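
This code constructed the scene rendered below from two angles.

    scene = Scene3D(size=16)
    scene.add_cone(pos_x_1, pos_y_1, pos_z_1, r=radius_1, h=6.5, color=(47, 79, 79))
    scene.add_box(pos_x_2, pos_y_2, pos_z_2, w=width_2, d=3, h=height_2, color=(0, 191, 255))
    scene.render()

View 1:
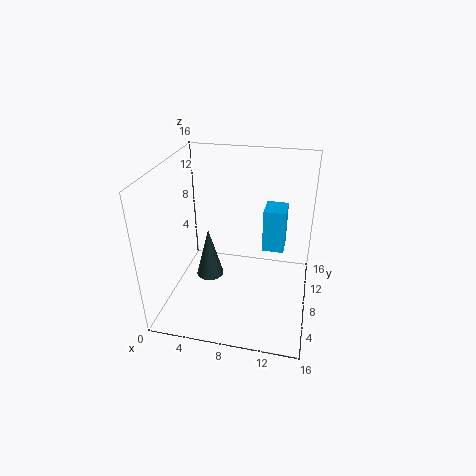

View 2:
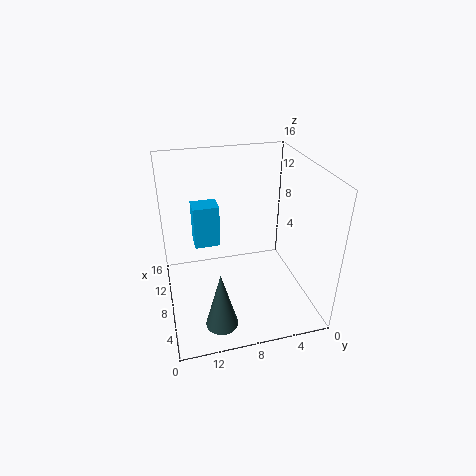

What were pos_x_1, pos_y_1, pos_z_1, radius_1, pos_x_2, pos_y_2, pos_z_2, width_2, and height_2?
pos_x_1 = 3.5, pos_y_1 = 11, pos_z_1 = 0.25, radius_1 = 1.75, pos_x_2 = 10.5, pos_y_2 = 9.5, pos_z_2 = 5.75, width_2 = 2.5, height_2 = 5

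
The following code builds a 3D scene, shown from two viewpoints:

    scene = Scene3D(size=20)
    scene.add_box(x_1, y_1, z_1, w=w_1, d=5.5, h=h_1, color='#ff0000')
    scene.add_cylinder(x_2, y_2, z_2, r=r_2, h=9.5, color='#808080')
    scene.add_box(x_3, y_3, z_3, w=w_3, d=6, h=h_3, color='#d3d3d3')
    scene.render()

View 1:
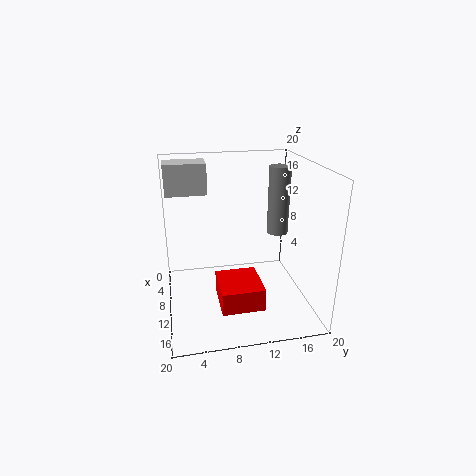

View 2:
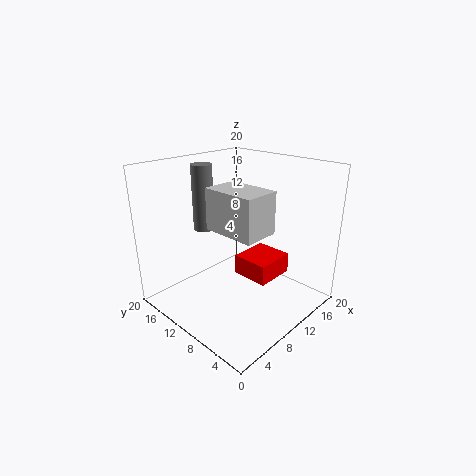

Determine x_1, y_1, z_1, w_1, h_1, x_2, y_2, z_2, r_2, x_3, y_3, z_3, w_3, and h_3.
x_1 = 11.5; y_1 = 6.5; z_1 = 3; w_1 = 6; h_1 = 3; x_2 = 9; y_2 = 16; z_2 = 10; r_2 = 1.5; x_3 = 1.5; y_3 = 0.5; z_3 = 15; w_3 = 4; h_3 = 4.5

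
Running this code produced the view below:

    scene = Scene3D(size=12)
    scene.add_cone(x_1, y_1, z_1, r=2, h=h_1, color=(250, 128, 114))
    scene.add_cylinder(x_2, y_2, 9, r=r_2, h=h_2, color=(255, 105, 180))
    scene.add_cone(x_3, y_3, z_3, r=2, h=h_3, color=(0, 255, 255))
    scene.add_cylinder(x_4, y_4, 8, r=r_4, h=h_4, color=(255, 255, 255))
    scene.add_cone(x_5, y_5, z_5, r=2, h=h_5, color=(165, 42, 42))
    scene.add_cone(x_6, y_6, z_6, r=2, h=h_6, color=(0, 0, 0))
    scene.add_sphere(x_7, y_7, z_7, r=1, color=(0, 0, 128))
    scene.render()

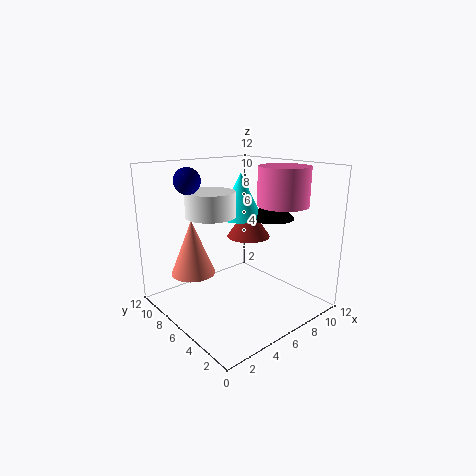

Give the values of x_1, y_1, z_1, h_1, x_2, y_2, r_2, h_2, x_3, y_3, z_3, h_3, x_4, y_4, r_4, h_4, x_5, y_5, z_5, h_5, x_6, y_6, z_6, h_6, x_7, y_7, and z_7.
x_1 = 4, y_1 = 10, z_1 = 2, h_1 = 5, x_2 = 8, y_2 = 3, r_2 = 2, h_2 = 3, x_3 = 8, y_3 = 8, z_3 = 7, h_3 = 4, x_4 = 4, y_4 = 7, r_4 = 2, h_4 = 2, x_5 = 9, y_5 = 8, z_5 = 5, h_5 = 3, x_6 = 10, y_6 = 6, z_6 = 7, h_6 = 2, x_7 = 2, y_7 = 7, z_7 = 11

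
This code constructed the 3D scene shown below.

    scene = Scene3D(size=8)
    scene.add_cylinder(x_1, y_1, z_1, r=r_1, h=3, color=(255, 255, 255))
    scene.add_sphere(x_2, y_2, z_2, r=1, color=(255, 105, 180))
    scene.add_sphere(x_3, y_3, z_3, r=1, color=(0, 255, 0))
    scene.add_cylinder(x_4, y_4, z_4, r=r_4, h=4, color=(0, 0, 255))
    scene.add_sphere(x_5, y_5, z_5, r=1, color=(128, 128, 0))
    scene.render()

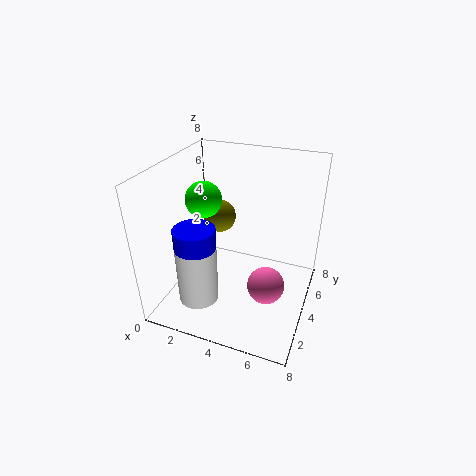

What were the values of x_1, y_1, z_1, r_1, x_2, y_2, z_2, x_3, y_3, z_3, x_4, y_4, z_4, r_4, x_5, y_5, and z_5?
x_1 = 3
y_1 = 1
z_1 = 2
r_1 = 1
x_2 = 6
y_2 = 3
z_2 = 2
x_3 = 2
y_3 = 4
z_3 = 6
x_4 = 3
y_4 = 1
z_4 = 2
r_4 = 1
x_5 = 2
y_5 = 6
z_5 = 4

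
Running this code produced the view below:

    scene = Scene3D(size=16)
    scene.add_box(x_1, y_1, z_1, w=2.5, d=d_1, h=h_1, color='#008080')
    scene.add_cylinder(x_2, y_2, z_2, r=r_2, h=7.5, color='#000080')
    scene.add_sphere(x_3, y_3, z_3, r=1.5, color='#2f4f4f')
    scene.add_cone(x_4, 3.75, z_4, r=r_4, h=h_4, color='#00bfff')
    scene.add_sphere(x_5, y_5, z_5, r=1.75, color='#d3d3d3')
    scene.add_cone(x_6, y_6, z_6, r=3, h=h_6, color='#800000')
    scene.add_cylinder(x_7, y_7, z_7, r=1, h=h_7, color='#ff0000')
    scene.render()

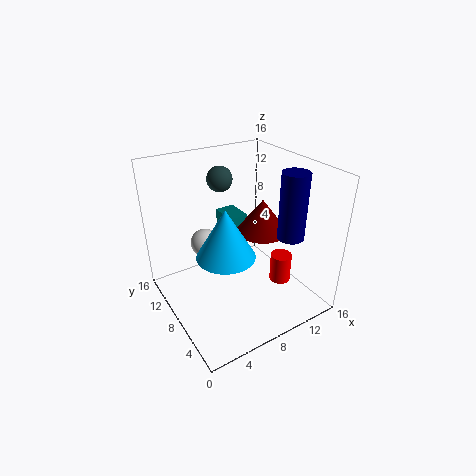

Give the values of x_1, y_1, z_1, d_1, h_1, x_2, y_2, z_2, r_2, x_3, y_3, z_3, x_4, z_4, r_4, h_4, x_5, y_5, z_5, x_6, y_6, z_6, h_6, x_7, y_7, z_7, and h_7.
x_1 = 9.25; y_1 = 11.75; z_1 = 6; d_1 = 3.5; h_1 = 2.25; x_2 = 13; y_2 = 5; z_2 = 8; r_2 = 1.5; x_3 = 8.5; y_3 = 12.75; z_3 = 13.25; x_4 = 4; z_4 = 9.5; r_4 = 2.75; h_4 = 4.75; x_5 = 6.5; y_5 = 13.5; z_5 = 5; x_6 = 12; y_6 = 9; z_6 = 7.25; h_6 = 4; x_7 = 8.75; y_7 = 1.5; z_7 = 6.5; h_7 = 2.75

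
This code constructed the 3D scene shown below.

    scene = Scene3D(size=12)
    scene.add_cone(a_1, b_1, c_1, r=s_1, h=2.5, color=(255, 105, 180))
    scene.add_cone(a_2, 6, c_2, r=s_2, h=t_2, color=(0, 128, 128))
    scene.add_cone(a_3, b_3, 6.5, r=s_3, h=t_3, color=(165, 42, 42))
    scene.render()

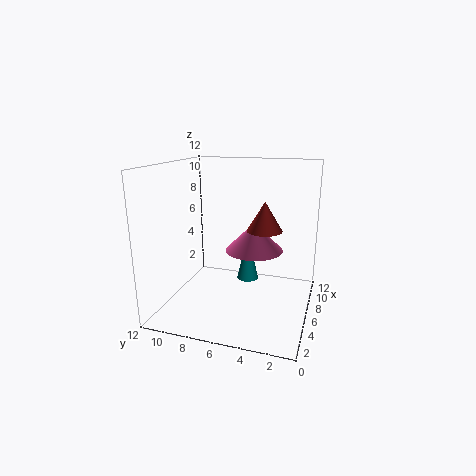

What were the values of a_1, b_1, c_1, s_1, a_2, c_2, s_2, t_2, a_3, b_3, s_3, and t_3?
a_1 = 7.5
b_1 = 5
c_1 = 4.5
s_1 = 2.5
a_2 = 9
c_2 = 1
s_2 = 1
t_2 = 4.5
a_3 = 7
b_3 = 4
s_3 = 1.5
t_3 = 2.5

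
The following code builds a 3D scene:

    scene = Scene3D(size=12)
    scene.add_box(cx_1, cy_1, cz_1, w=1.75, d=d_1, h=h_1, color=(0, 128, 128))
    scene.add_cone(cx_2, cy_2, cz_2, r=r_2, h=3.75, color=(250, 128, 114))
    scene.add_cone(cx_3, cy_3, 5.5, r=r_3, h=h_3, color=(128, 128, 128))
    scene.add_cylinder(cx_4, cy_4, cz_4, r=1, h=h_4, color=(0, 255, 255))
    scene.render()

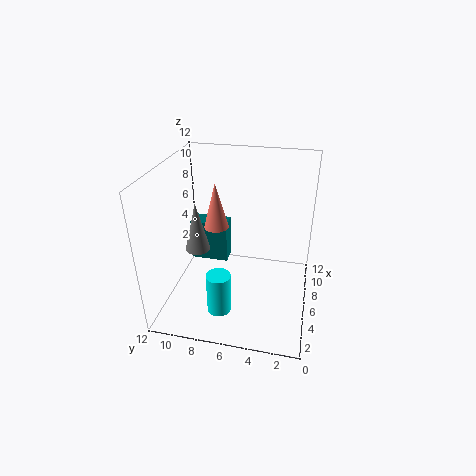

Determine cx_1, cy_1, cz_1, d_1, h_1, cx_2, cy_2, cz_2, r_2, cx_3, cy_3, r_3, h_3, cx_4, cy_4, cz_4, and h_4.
cx_1 = 8.75, cy_1 = 7.75, cz_1 = 1.5, d_1 = 3.5, h_1 = 4, cx_2 = 5.75, cy_2 = 7.75, cz_2 = 7, r_2 = 1, cx_3 = 4.5, cy_3 = 9, r_3 = 1, h_3 = 4, cx_4 = 3.25, cy_4 = 7, cz_4 = 0.5, h_4 = 3.5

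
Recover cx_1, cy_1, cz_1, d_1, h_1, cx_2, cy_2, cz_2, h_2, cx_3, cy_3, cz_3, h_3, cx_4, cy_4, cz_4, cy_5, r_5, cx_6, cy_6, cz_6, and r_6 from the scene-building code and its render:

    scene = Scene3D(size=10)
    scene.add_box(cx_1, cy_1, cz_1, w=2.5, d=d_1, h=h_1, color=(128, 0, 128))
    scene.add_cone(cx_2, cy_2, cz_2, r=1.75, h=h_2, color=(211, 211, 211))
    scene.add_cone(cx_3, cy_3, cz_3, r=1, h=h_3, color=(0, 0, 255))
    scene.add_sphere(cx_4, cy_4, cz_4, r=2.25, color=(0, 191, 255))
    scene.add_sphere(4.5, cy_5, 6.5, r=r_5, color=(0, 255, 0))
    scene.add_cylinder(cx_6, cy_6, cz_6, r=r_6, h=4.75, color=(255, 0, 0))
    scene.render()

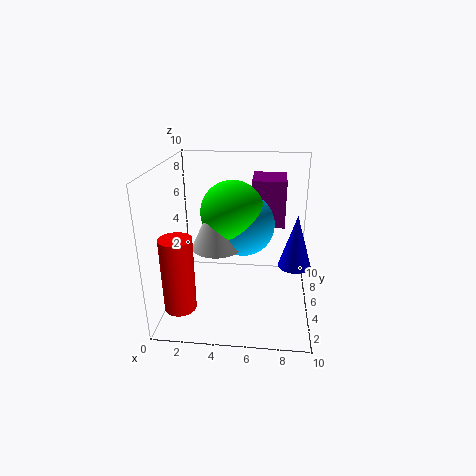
cx_1 = 5.75, cy_1 = 7, cz_1 = 5, d_1 = 3, h_1 = 3.5, cx_2 = 3.5, cy_2 = 5, cz_2 = 4.25, h_2 = 3.75, cx_3 = 8.75, cy_3 = 2.5, cz_3 = 4.5, h_3 = 3.25, cx_4 = 5.25, cy_4 = 6.25, cz_4 = 5.5, cy_5 = 6, r_5 = 2.25, cx_6 = 1.75, cy_6 = 1.25, cz_6 = 1.75, r_6 = 1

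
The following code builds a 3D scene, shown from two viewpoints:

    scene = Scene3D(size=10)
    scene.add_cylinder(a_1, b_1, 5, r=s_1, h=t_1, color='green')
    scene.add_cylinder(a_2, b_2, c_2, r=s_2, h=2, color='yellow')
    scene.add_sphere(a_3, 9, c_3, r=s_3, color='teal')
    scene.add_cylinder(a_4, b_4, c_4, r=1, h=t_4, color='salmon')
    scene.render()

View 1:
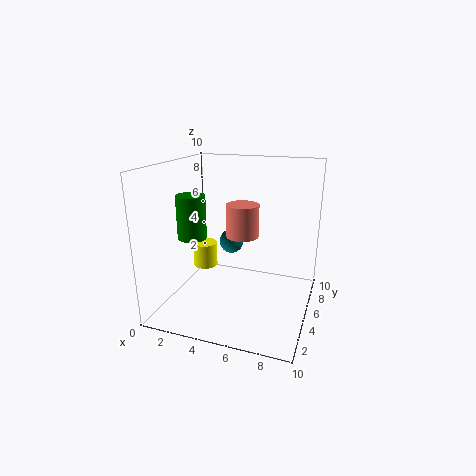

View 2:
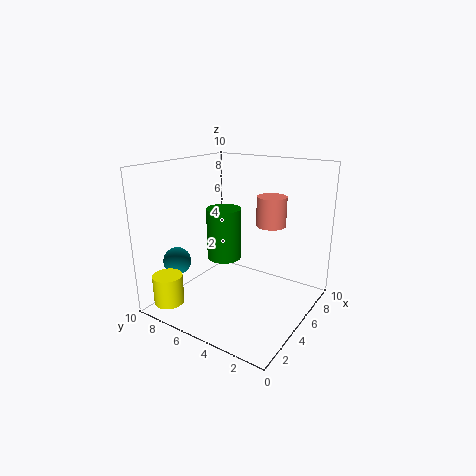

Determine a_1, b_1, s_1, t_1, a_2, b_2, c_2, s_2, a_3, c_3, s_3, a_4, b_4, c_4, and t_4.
a_1 = 2
b_1 = 4
s_1 = 1
t_1 = 3
a_2 = 1
b_2 = 8
c_2 = 1
s_2 = 1
a_3 = 3
c_3 = 3
s_3 = 1
a_4 = 6
b_4 = 3
c_4 = 6
t_4 = 2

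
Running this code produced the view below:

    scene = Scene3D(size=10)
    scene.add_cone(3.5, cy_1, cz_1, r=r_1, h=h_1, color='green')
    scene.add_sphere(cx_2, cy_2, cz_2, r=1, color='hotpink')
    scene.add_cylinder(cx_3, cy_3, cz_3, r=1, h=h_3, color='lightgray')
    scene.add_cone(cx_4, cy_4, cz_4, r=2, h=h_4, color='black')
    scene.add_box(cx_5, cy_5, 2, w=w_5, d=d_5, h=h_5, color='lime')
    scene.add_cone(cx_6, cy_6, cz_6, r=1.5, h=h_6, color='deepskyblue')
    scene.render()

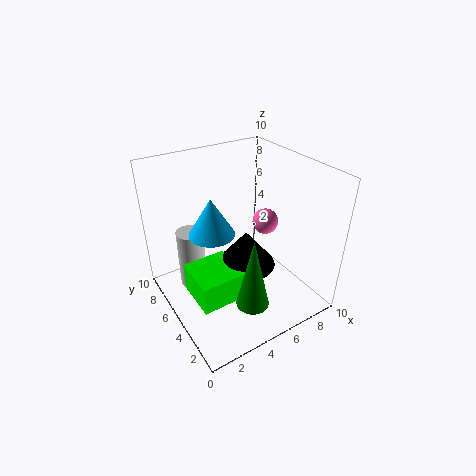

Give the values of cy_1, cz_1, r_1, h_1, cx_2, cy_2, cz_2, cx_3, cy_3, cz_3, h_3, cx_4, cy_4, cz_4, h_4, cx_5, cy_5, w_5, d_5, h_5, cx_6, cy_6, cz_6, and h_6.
cy_1 = 1; cz_1 = 3; r_1 = 1; h_1 = 4.5; cx_2 = 8.5; cy_2 = 6.5; cz_2 = 4.5; cx_3 = 2.5; cy_3 = 7.5; cz_3 = 0.5; h_3 = 4.5; cx_4 = 5; cy_4 = 4; cz_4 = 3.5; h_4 = 2.5; cx_5 = 1; cy_5 = 2.5; w_5 = 3; d_5 = 3; h_5 = 2; cx_6 = 3; cy_6 = 5; cz_6 = 6; h_6 = 2.5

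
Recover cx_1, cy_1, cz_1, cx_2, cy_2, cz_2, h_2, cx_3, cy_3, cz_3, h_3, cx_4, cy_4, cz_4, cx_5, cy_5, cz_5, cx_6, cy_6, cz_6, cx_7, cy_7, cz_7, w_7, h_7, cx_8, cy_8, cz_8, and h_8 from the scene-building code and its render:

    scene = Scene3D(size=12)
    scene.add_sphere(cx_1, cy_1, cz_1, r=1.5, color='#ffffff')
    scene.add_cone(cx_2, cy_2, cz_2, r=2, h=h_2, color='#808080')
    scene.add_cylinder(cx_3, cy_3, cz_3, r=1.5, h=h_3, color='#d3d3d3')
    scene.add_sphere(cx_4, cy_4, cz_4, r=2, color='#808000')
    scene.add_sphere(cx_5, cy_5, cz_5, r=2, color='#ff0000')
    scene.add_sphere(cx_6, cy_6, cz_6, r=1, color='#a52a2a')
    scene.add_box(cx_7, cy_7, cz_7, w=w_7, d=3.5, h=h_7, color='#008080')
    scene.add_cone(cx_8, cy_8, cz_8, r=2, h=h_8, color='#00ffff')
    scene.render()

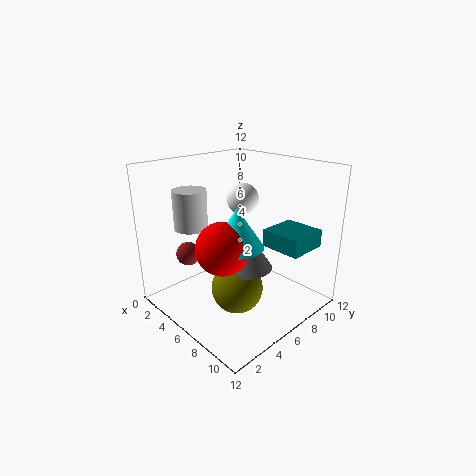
cx_1 = 3, cy_1 = 9.5, cz_1 = 8, cx_2 = 8, cy_2 = 5, cz_2 = 4.5, h_2 = 3, cx_3 = 1.5, cy_3 = 4.5, cz_3 = 6, h_3 = 3.5, cx_4 = 8, cy_4 = 4, cz_4 = 3, cx_5 = 7.5, cy_5 = 3, cz_5 = 6.5, cx_6 = 3, cy_6 = 3, cz_6 = 4.5, cx_7 = 7, cy_7 = 8, cz_7 = 5, w_7 = 3.5, h_7 = 1.5, cx_8 = 8, cy_8 = 4, cz_8 = 6.5, h_8 = 3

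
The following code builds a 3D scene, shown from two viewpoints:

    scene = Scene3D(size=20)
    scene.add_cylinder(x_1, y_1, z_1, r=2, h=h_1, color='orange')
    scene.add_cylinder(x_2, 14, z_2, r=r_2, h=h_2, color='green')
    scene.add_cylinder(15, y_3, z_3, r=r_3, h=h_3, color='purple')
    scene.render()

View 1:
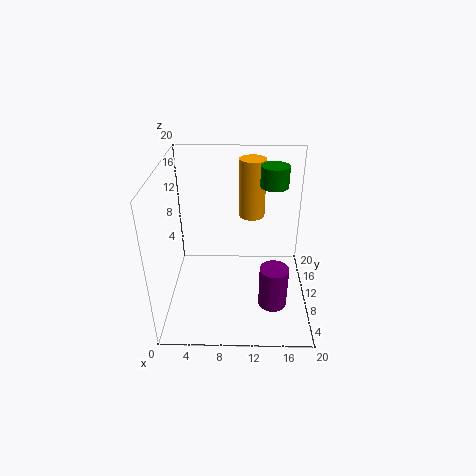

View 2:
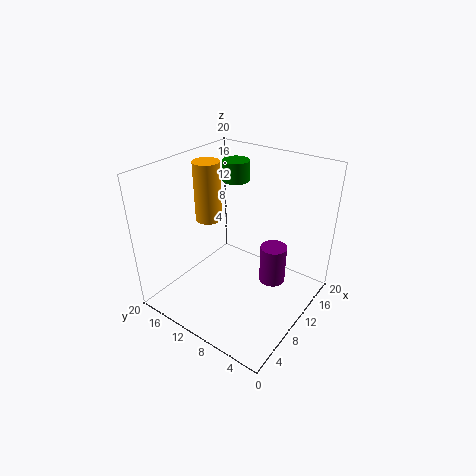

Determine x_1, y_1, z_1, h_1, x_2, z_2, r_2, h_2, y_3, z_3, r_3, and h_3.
x_1 = 12
y_1 = 17
z_1 = 10
h_1 = 9
x_2 = 15
z_2 = 16
r_2 = 2
h_2 = 3
y_3 = 7
z_3 = 1
r_3 = 2
h_3 = 6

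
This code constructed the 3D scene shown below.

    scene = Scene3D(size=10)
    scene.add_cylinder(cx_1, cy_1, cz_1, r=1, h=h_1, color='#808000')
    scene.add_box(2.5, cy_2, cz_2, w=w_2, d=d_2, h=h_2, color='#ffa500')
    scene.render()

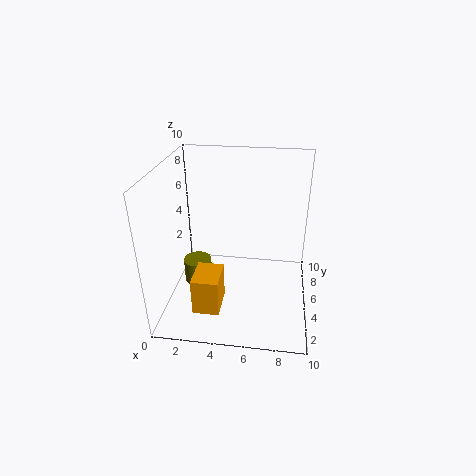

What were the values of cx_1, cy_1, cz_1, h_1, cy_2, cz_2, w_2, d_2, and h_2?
cx_1 = 2, cy_1 = 5, cz_1 = 1.25, h_1 = 1.75, cy_2 = 1.25, cz_2 = 1.25, w_2 = 1.75, d_2 = 2.25, h_2 = 2.5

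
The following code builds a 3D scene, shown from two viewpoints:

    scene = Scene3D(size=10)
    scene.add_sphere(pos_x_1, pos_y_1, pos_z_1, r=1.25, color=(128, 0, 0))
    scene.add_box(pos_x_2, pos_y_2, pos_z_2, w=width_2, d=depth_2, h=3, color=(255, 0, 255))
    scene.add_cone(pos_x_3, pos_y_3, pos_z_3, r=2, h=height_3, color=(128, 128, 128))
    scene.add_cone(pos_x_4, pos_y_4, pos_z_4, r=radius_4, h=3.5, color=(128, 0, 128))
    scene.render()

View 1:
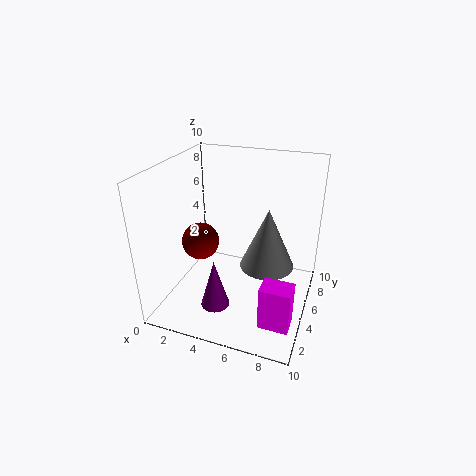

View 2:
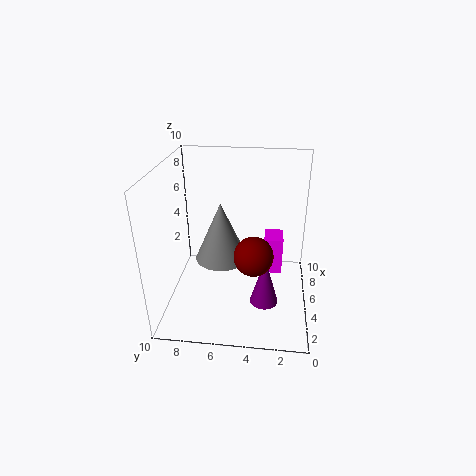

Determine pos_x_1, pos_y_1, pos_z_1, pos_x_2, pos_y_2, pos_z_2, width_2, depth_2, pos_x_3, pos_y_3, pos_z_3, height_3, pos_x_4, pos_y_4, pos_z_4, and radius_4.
pos_x_1 = 2.75
pos_y_1 = 3.75
pos_z_1 = 5
pos_x_2 = 7.5
pos_y_2 = 1.75
pos_z_2 = 0.5
width_2 = 2
depth_2 = 1.5
pos_x_3 = 6.75
pos_y_3 = 6.5
pos_z_3 = 2.25
height_3 = 4.5
pos_x_4 = 4
pos_y_4 = 3
pos_z_4 = 0.5
radius_4 = 1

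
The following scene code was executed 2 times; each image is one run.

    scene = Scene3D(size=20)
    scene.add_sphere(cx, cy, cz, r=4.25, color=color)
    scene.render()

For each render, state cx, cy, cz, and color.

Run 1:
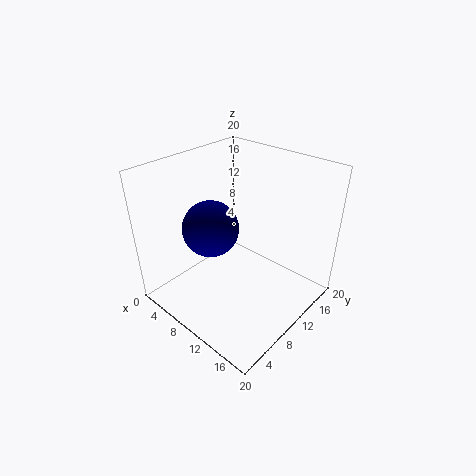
cx = 4.5; cy = 10; cz = 9.25; color = 'navy'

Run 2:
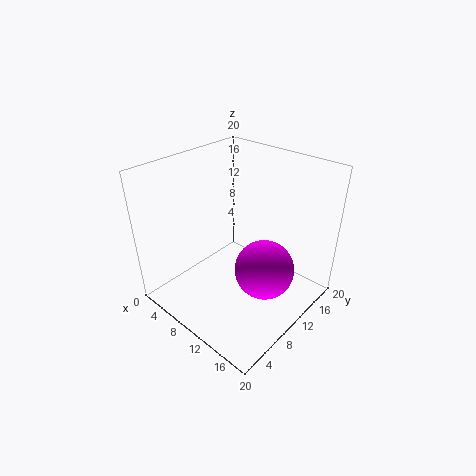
cx = 13.5; cy = 11.75; cz = 5.25; color = 'magenta'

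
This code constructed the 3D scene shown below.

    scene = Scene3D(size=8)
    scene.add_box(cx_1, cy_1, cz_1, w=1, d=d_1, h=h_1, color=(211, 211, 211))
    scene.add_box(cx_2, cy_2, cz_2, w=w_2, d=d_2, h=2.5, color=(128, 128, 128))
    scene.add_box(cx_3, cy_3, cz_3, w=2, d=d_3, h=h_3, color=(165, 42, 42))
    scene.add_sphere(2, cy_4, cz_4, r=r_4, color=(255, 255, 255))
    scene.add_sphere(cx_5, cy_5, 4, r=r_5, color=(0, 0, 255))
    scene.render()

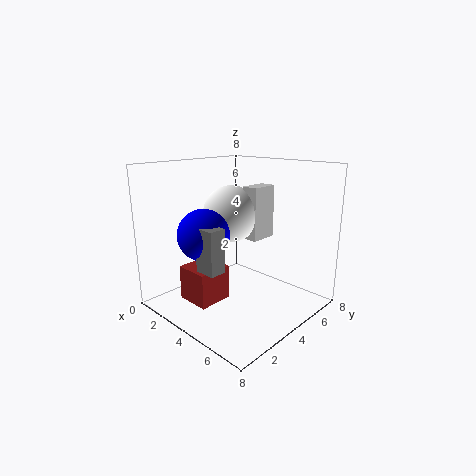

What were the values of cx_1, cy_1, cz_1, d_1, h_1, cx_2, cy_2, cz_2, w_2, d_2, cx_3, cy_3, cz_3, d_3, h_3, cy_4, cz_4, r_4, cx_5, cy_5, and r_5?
cx_1 = 2.75; cy_1 = 5.75; cz_1 = 3.25; d_1 = 1.75; h_1 = 3.25; cx_2 = 2.75; cy_2 = 2; cz_2 = 2.25; w_2 = 1.25; d_2 = 1; cx_3 = 1.5; cy_3 = 1.75; cz_3 = 0.25; d_3 = 2; h_3 = 2; cy_4 = 5.5; cz_4 = 4.75; r_4 = 1.75; cx_5 = 2.25; cy_5 = 3; r_5 = 1.5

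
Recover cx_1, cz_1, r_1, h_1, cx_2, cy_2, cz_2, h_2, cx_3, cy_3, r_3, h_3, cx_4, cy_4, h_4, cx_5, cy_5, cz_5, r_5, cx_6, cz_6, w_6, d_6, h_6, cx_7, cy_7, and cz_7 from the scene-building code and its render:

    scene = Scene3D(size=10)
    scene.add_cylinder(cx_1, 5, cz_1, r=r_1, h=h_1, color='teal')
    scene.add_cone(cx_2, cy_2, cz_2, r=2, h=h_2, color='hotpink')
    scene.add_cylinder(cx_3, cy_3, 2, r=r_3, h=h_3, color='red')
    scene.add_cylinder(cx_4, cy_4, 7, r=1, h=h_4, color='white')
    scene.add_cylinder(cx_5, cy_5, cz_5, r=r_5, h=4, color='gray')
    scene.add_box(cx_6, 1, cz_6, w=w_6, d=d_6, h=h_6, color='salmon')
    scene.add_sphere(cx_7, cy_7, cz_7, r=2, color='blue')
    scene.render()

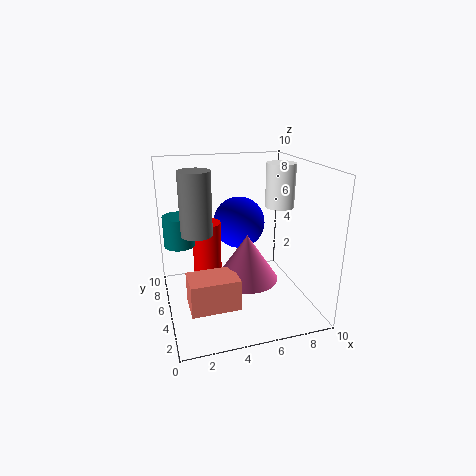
cx_1 = 1
cz_1 = 5
r_1 = 1
h_1 = 2
cx_2 = 5
cy_2 = 3
cz_2 = 3
h_2 = 3
cx_3 = 3
cy_3 = 6
r_3 = 1
h_3 = 4
cx_4 = 8
cy_4 = 5
h_4 = 3
cx_5 = 2
cy_5 = 4
cz_5 = 6
r_5 = 1
cx_6 = 1
cz_6 = 2
w_6 = 3
d_6 = 2
h_6 = 2
cx_7 = 6
cy_7 = 8
cz_7 = 5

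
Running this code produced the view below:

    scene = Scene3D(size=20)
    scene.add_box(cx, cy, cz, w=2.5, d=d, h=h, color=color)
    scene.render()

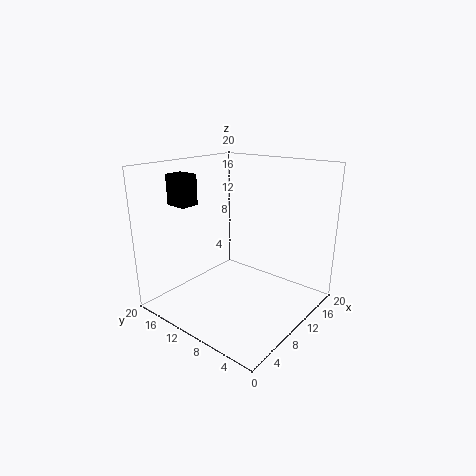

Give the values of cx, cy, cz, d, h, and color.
cx = 3.5
cy = 13.5
cz = 15
d = 3
h = 4
color = 'black'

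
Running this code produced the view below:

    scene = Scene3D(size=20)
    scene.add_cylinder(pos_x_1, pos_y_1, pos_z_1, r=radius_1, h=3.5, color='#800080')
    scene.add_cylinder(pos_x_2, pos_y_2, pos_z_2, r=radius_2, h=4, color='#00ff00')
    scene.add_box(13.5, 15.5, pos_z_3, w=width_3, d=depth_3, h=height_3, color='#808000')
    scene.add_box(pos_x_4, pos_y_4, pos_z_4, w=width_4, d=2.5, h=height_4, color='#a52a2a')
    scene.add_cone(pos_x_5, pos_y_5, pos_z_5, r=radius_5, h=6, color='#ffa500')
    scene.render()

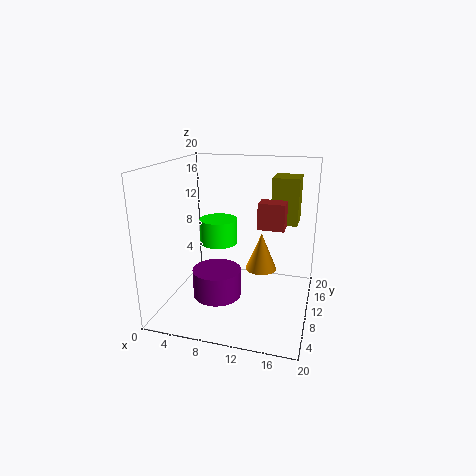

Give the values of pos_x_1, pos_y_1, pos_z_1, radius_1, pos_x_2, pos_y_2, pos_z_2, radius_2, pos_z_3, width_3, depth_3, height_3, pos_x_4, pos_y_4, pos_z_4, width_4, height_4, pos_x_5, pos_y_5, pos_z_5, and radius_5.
pos_x_1 = 9
pos_y_1 = 4
pos_z_1 = 4.5
radius_1 = 3
pos_x_2 = 5
pos_y_2 = 16
pos_z_2 = 6.5
radius_2 = 3
pos_z_3 = 10.5
width_3 = 4
depth_3 = 4.5
height_3 = 7
pos_x_4 = 13
pos_y_4 = 8.5
pos_z_4 = 12
width_4 = 3.5
height_4 = 3.5
pos_x_5 = 12
pos_y_5 = 16.5
pos_z_5 = 2.5
radius_5 = 2.5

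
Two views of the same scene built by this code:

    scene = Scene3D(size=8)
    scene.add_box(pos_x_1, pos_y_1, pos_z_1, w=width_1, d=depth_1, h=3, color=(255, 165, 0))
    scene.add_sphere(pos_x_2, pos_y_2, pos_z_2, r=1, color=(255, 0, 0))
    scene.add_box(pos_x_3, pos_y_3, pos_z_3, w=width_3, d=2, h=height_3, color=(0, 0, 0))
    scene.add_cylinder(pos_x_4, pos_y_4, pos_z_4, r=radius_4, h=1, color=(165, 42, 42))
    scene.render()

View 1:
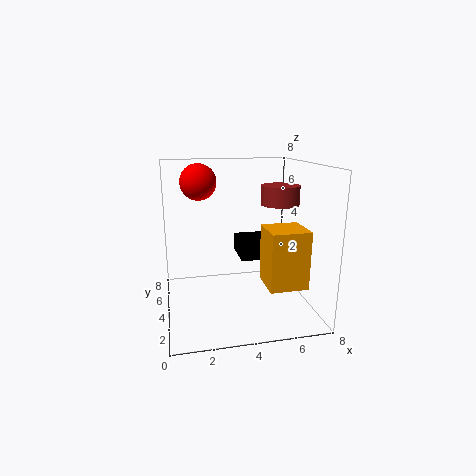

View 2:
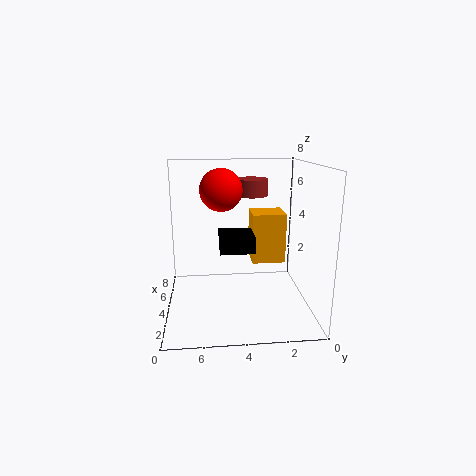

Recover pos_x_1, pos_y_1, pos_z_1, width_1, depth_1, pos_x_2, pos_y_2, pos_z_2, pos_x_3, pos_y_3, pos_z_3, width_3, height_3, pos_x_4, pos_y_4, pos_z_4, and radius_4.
pos_x_1 = 5
pos_y_1 = 1
pos_z_1 = 2
width_1 = 2
depth_1 = 2
pos_x_2 = 2
pos_y_2 = 5
pos_z_2 = 7
pos_x_3 = 4
pos_y_3 = 3
pos_z_3 = 3
width_3 = 2
height_3 = 1
pos_x_4 = 6
pos_y_4 = 3
pos_z_4 = 6
radius_4 = 1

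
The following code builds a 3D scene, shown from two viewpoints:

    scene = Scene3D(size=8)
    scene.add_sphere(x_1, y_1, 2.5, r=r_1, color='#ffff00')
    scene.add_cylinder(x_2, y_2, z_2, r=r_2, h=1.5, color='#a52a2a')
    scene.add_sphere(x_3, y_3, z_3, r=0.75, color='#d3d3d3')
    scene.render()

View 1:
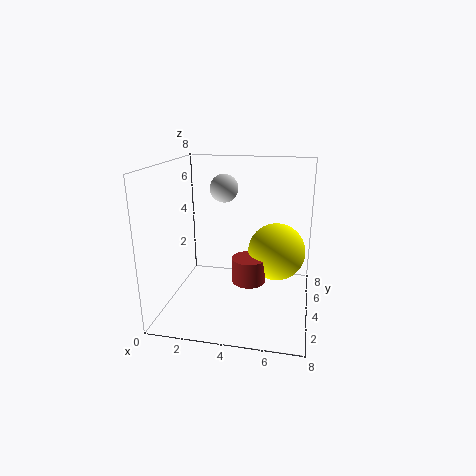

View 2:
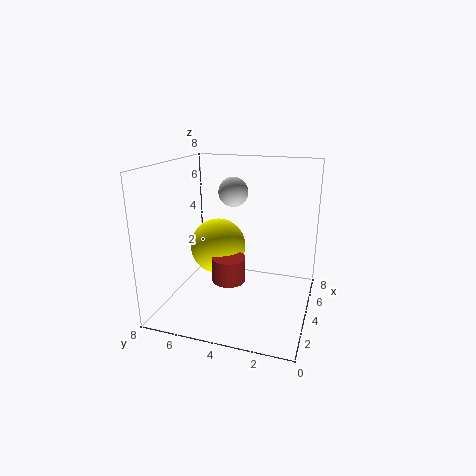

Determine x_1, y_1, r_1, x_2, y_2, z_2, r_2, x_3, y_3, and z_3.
x_1 = 6; y_1 = 6; r_1 = 1.75; x_2 = 4.5; y_2 = 4.75; z_2 = 1; r_2 = 1; x_3 = 3.25; y_3 = 4; z_3 = 6.75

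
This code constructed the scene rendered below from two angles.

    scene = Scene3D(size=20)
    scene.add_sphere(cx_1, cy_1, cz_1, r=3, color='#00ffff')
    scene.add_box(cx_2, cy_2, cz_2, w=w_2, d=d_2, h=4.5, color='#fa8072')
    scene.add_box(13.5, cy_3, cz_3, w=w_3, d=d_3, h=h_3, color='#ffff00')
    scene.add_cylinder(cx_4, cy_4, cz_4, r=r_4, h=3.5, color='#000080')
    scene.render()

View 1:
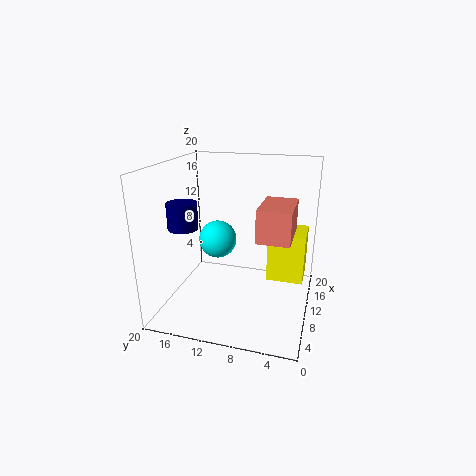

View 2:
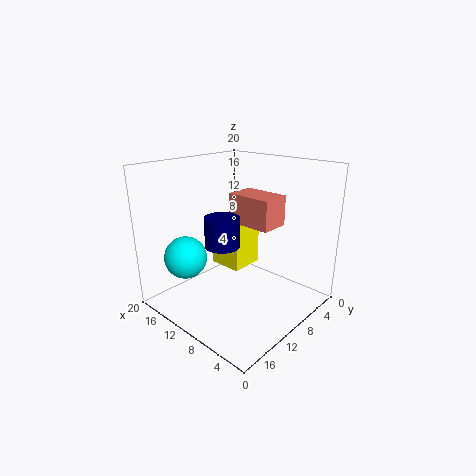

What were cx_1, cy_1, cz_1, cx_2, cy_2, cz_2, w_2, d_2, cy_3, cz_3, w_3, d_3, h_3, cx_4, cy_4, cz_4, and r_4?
cx_1 = 15.5; cy_1 = 15; cz_1 = 7; cx_2 = 7.5; cy_2 = 2.5; cz_2 = 10.5; w_2 = 7; d_2 = 4.5; cy_3 = 1; cz_3 = 2; w_3 = 5.5; d_3 = 5.5; h_3 = 7.5; cx_4 = 6.5; cy_4 = 16.5; cz_4 = 12; r_4 = 2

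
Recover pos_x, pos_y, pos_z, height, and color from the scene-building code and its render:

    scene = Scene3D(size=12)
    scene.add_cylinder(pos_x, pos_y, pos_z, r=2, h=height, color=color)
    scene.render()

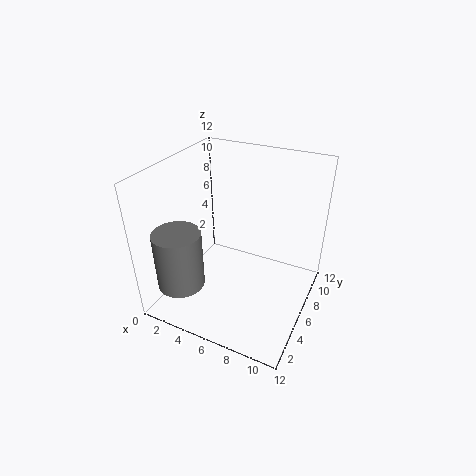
pos_x = 2; pos_y = 3; pos_z = 2; height = 5; color = 'gray'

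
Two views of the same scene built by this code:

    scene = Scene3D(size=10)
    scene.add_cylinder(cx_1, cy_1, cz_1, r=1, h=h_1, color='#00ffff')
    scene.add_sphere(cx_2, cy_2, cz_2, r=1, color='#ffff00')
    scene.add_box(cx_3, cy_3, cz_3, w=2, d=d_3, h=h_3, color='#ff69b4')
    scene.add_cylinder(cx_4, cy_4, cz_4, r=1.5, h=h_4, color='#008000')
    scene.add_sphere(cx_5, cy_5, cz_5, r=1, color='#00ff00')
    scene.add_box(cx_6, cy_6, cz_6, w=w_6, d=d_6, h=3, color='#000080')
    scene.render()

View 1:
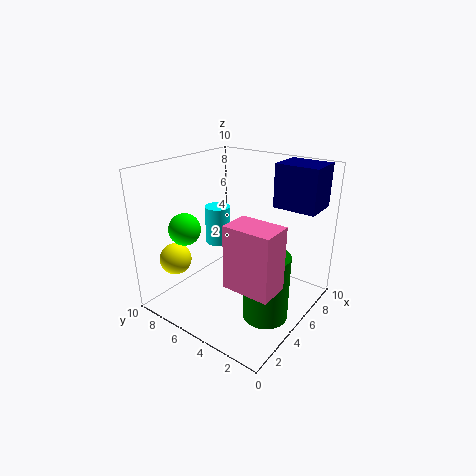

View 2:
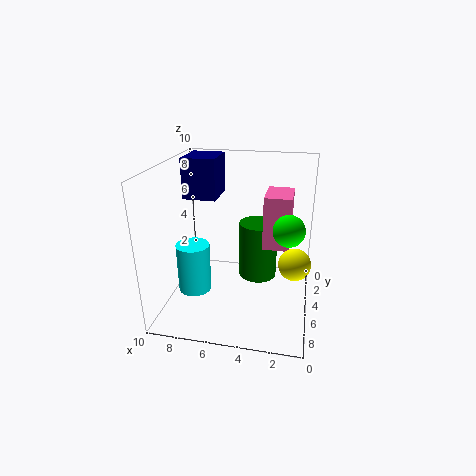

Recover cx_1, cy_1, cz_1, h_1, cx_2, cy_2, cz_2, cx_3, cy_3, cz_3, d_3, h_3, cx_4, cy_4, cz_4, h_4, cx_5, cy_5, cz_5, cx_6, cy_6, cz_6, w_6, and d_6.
cx_1 = 7; cy_1 = 8.5; cz_1 = 3; h_1 = 3; cx_2 = 1; cy_2 = 7; cz_2 = 4.5; cx_3 = 1.5; cy_3 = 0.5; cz_3 = 3.5; d_3 = 3; h_3 = 4; cx_4 = 4; cy_4 = 2; cz_4 = 0.5; h_4 = 4.5; cx_5 = 1.5; cy_5 = 6.5; cz_5 = 6.5; cx_6 = 7; cy_6 = 0.5; cz_6 = 7; w_6 = 2.5; d_6 = 3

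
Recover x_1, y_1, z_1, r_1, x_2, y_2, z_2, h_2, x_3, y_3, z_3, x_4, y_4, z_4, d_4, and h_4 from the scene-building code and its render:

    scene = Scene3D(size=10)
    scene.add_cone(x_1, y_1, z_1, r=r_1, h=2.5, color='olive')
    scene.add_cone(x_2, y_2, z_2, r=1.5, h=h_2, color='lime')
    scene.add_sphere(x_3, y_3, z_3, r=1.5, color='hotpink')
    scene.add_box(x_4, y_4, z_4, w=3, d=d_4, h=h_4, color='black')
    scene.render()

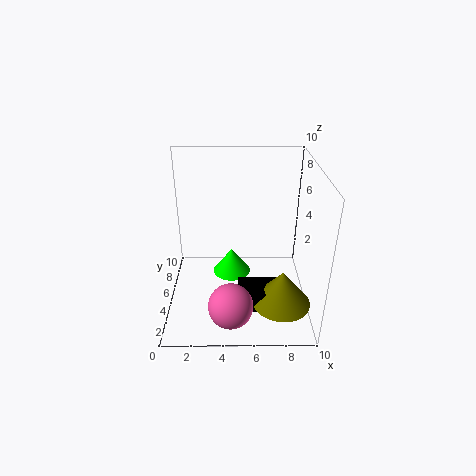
x_1 = 8
y_1 = 3
z_1 = 1
r_1 = 2
x_2 = 4.5
y_2 = 7.5
z_2 = 0.5
h_2 = 2
x_3 = 4.5
y_3 = 2
z_3 = 1.5
x_4 = 5
y_4 = 2.5
z_4 = 0.5
d_4 = 2
h_4 = 1.5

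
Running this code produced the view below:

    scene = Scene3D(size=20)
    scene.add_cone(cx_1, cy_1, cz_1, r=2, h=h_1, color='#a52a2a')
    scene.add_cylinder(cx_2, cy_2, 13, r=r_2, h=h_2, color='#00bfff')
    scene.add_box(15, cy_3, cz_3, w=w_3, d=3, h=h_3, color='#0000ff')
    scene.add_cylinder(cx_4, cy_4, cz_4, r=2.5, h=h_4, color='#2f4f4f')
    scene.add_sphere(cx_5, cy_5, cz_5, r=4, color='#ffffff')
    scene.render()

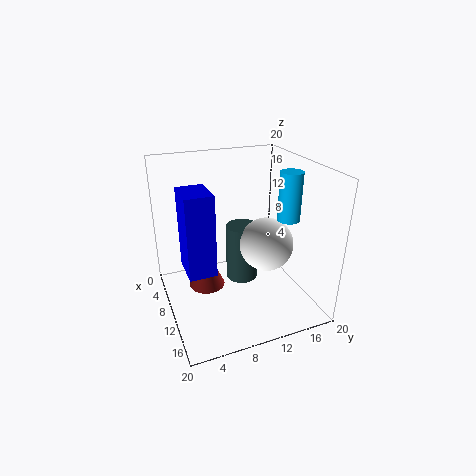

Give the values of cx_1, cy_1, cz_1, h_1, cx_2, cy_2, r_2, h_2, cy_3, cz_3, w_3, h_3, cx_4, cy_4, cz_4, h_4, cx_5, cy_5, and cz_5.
cx_1 = 16.5; cy_1 = 3.5; cz_1 = 8.5; h_1 = 4.5; cx_2 = 13; cy_2 = 16; r_2 = 1.5; h_2 = 6.5; cy_3 = 1; cz_3 = 11; w_3 = 4; h_3 = 9; cx_4 = 5.5; cy_4 = 12.5; cz_4 = 0.5; h_4 = 9; cx_5 = 9; cy_5 = 15; cz_5 = 7.5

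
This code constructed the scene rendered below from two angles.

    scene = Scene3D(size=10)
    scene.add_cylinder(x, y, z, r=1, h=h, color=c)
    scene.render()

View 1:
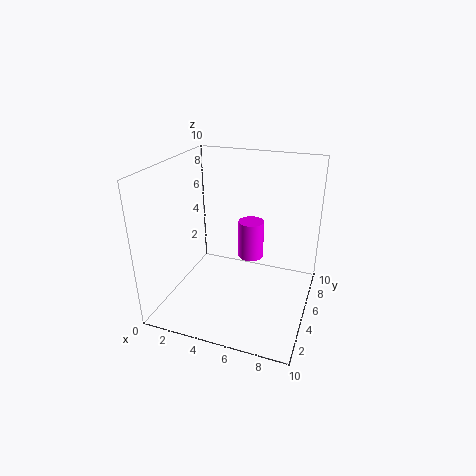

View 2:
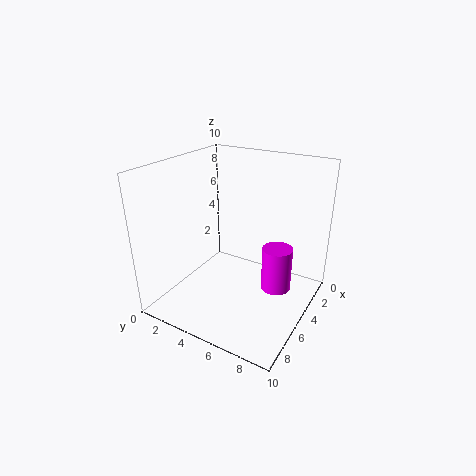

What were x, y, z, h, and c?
x = 5, y = 8, z = 2, h = 3, c = 'magenta'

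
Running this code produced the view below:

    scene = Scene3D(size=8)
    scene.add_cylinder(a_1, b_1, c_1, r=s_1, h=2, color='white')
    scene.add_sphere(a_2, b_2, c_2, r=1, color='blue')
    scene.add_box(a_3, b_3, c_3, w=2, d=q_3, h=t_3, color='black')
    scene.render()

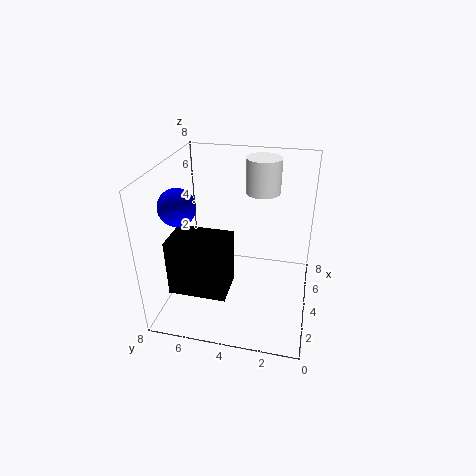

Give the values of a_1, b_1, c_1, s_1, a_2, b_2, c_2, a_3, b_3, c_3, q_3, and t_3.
a_1 = 6, b_1 = 3, c_1 = 6, s_1 = 1, a_2 = 3, b_2 = 7, c_2 = 6, a_3 = 1, b_3 = 4, c_3 = 2, q_3 = 3, t_3 = 3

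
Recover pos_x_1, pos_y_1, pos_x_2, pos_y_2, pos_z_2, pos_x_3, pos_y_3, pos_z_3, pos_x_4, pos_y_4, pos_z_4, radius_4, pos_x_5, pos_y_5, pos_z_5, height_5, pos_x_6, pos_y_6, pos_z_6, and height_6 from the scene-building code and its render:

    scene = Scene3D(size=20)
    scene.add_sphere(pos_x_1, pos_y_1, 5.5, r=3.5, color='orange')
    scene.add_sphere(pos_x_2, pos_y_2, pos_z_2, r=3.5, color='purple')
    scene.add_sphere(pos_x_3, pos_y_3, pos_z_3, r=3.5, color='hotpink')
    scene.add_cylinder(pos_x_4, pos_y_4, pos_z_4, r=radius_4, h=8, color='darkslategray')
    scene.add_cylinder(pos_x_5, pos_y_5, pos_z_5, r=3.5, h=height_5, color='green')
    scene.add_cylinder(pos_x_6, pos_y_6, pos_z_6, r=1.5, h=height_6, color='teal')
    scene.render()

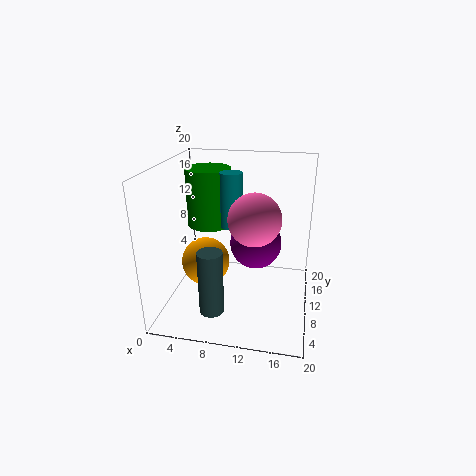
pos_x_1 = 5
pos_y_1 = 10.5
pos_x_2 = 12.5
pos_y_2 = 10
pos_z_2 = 9.5
pos_x_3 = 12.5
pos_y_3 = 8.5
pos_z_3 = 13.5
pos_x_4 = 8.5
pos_y_4 = 1.5
pos_z_4 = 4
radius_4 = 1.5
pos_x_5 = 4
pos_y_5 = 16.5
pos_z_5 = 9
height_5 = 9
pos_x_6 = 9
pos_y_6 = 10.5
pos_z_6 = 11.5
height_6 = 7.5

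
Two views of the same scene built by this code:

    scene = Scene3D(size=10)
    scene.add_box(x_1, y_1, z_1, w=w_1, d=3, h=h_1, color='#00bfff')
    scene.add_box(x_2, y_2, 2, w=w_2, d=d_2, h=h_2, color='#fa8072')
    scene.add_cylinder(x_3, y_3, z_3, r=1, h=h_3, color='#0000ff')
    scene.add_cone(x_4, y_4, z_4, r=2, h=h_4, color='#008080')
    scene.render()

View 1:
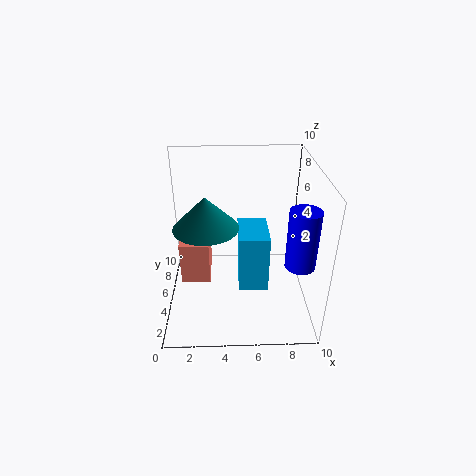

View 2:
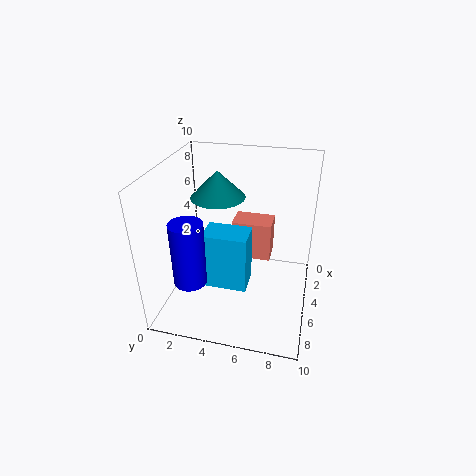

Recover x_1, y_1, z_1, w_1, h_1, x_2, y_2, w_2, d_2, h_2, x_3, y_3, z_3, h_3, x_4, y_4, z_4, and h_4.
x_1 = 5
y_1 = 3
z_1 = 2
w_1 = 2
h_1 = 4
x_2 = 1
y_2 = 4
w_2 = 2
d_2 = 3
h_2 = 3
x_3 = 9
y_3 = 3
z_3 = 4
h_3 = 4
x_4 = 3
y_4 = 3
z_4 = 7
h_4 = 2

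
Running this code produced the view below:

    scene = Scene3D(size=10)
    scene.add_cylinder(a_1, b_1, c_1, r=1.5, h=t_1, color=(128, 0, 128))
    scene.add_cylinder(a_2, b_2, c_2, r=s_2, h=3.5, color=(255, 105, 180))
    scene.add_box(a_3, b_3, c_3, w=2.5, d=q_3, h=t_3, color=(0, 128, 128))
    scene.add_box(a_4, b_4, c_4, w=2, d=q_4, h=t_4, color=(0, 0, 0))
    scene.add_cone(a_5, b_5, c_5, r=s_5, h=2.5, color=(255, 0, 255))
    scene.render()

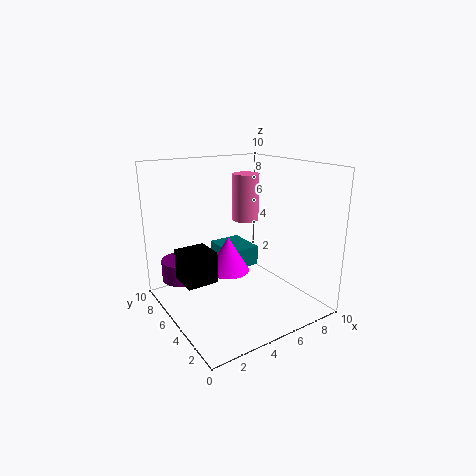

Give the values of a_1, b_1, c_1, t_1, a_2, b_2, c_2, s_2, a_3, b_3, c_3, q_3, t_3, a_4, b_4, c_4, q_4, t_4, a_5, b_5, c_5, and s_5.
a_1 = 2
b_1 = 8
c_1 = 1.5
t_1 = 1.5
a_2 = 7
b_2 = 7
c_2 = 5.5
s_2 = 1
a_3 = 5
b_3 = 6
c_3 = 2
q_3 = 3
t_3 = 1.5
a_4 = 0.5
b_4 = 3.5
c_4 = 3
q_4 = 2
t_4 = 2
a_5 = 4.5
b_5 = 5.5
c_5 = 2.5
s_5 = 1.5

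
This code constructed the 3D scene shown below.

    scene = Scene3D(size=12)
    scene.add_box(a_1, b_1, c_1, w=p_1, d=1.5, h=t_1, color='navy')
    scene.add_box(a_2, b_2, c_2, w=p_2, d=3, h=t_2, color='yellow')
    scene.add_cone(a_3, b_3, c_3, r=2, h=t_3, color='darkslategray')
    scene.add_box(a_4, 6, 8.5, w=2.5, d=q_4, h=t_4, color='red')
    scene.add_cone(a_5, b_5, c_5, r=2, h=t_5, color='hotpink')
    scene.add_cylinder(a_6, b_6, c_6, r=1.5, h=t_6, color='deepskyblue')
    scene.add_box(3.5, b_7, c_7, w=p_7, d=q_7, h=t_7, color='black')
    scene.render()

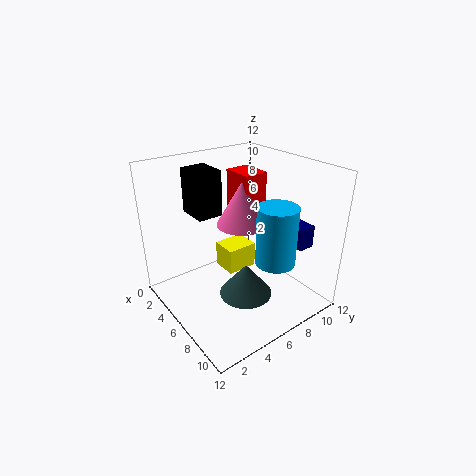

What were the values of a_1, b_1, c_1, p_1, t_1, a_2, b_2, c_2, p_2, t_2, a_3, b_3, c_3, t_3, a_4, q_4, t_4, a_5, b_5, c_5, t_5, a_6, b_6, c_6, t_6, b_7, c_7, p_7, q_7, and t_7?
a_1 = 6; b_1 = 10.5; c_1 = 4.5; p_1 = 3; t_1 = 2; a_2 = 1; b_2 = 7; c_2 = 0.5; p_2 = 2.5; t_2 = 2.5; a_3 = 9; b_3 = 4.5; c_3 = 3; t_3 = 2.5; a_4 = 4.5; q_4 = 2; t_4 = 3; a_5 = 6.5; b_5 = 6; c_5 = 7.5; t_5 = 3.5; a_6 = 10; b_6 = 6.5; c_6 = 5.5; t_6 = 4.5; b_7 = 2.5; c_7 = 8.5; p_7 = 2.5; q_7 = 2; t_7 = 3.5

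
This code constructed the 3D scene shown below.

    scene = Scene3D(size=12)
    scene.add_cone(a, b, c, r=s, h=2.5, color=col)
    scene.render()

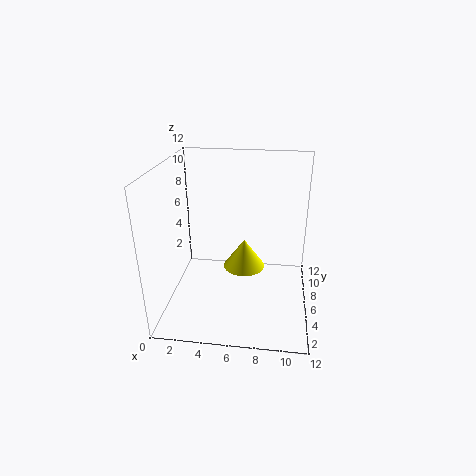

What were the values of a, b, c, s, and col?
a = 6.5
b = 6.25
c = 3.25
s = 1.75
col = 'yellow'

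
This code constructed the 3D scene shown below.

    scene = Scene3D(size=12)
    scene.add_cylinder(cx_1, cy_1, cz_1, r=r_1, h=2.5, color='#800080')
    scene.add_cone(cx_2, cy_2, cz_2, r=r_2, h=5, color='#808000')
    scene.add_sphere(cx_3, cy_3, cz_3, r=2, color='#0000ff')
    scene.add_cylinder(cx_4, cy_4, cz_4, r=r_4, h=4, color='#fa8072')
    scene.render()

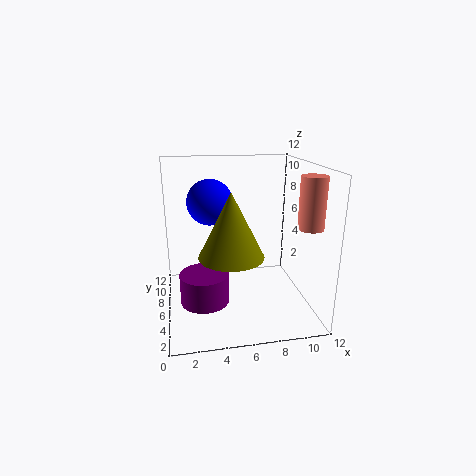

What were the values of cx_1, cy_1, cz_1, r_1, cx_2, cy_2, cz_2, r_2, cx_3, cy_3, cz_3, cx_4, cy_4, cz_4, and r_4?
cx_1 = 3; cy_1 = 5; cz_1 = 1; r_1 = 2; cx_2 = 5; cy_2 = 3.5; cz_2 = 5.5; r_2 = 2.5; cx_3 = 4; cy_3 = 8.5; cz_3 = 8.5; cx_4 = 11; cy_4 = 3; cz_4 = 7.5; r_4 = 1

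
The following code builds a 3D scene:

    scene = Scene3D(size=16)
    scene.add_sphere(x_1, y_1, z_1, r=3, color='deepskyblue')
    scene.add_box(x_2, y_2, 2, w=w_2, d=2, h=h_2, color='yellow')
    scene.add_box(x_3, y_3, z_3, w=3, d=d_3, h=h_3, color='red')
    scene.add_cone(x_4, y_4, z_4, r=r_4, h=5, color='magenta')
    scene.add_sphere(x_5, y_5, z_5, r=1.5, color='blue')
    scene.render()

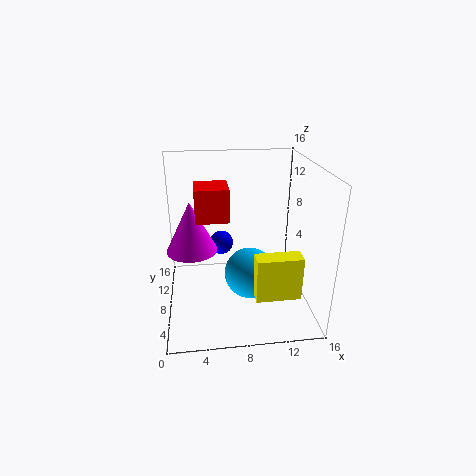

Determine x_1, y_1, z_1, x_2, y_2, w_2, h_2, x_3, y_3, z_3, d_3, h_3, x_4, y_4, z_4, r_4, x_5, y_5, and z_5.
x_1 = 9.5, y_1 = 8.5, z_1 = 3, x_2 = 9.5, y_2 = 4, w_2 = 5, h_2 = 5, x_3 = 3.5, y_3 = 2, z_3 = 12.5, d_3 = 3, h_3 = 3, x_4 = 3, y_4 = 5, z_4 = 8.5, r_4 = 2.5, x_5 = 6.5, y_5 = 13, z_5 = 5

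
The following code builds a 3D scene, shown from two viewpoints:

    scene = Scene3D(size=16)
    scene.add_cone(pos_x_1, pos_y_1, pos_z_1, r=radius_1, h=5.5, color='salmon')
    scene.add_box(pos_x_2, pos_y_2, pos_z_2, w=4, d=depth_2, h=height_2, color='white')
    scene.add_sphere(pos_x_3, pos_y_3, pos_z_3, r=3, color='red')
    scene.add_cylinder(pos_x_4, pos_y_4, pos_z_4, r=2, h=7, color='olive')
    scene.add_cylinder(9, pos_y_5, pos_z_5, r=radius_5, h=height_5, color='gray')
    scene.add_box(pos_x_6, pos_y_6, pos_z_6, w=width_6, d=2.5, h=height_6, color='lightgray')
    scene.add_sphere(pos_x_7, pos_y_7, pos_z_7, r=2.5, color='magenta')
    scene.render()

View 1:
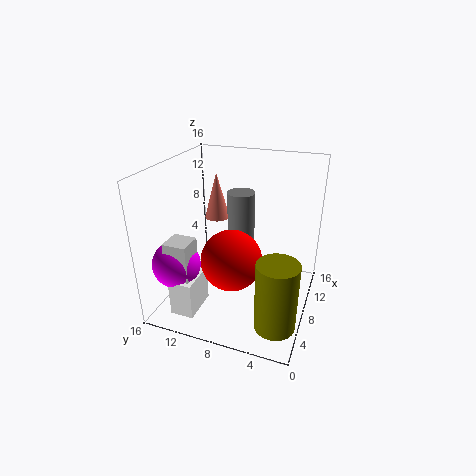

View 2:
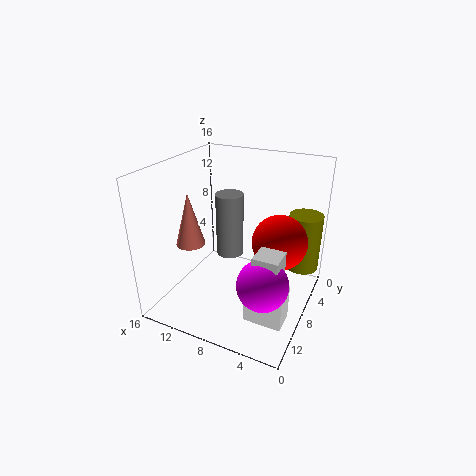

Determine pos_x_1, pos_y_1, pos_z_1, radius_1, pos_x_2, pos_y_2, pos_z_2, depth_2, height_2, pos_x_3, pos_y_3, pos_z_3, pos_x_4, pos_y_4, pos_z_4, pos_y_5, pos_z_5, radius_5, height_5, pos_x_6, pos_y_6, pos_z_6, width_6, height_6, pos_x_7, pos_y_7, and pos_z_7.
pos_x_1 = 11.5; pos_y_1 = 12; pos_z_1 = 8.5; radius_1 = 1.5; pos_x_2 = 1; pos_y_2 = 10.5; pos_z_2 = 1.5; depth_2 = 2.5; height_2 = 4; pos_x_3 = 3.5; pos_y_3 = 7; pos_z_3 = 8; pos_x_4 = 2; pos_y_4 = 2; pos_z_4 = 2.5; pos_y_5 = 8; pos_z_5 = 6; radius_5 = 1.5; height_5 = 7; pos_x_6 = 1.5; pos_y_6 = 11; pos_z_6 = 5.5; width_6 = 2.5; height_6 = 4; pos_x_7 = 3; pos_y_7 = 13; pos_z_7 = 6.5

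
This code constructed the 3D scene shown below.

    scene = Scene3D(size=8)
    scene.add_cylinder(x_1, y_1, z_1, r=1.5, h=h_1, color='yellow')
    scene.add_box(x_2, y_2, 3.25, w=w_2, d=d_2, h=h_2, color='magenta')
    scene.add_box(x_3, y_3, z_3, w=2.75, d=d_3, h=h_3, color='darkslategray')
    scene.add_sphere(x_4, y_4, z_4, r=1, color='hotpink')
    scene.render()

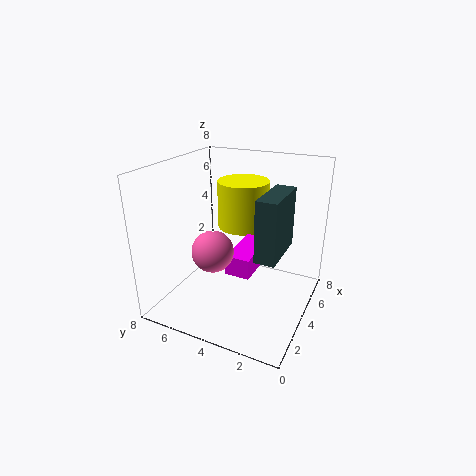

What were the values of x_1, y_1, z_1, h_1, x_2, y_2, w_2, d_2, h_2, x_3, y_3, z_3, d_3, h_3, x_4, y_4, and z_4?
x_1 = 5.75, y_1 = 4.5, z_1 = 4, h_1 = 2.75, x_2 = 1.5, y_2 = 2.25, w_2 = 2.75, d_2 = 1.25, h_2 = 1, x_3 = 1.5, y_3 = 1, z_3 = 4.25, d_3 = 1, h_3 = 3, x_4 = 1.25, y_4 = 4, z_4 = 4.5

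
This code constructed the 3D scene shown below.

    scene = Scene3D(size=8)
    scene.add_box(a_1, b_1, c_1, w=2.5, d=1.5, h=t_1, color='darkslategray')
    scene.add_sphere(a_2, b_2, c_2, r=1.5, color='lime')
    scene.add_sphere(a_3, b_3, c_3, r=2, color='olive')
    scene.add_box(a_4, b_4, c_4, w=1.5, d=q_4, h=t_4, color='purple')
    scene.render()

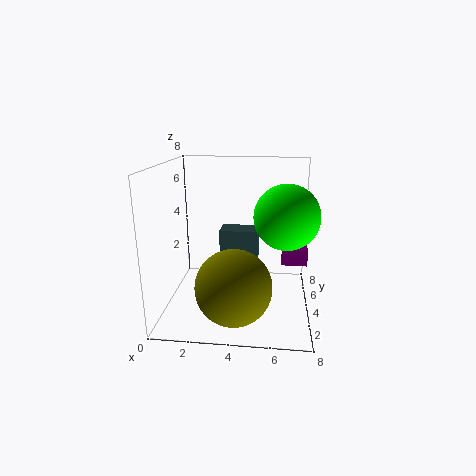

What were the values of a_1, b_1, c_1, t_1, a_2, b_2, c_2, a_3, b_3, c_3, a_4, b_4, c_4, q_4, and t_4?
a_1 = 2.5, b_1 = 6.5, c_1 = 1.5, t_1 = 2, a_2 = 6.5, b_2 = 1.5, c_2 = 6, a_3 = 4, b_3 = 2, c_3 = 2, a_4 = 6.5, b_4 = 5, c_4 = 2, q_4 = 1, t_4 = 1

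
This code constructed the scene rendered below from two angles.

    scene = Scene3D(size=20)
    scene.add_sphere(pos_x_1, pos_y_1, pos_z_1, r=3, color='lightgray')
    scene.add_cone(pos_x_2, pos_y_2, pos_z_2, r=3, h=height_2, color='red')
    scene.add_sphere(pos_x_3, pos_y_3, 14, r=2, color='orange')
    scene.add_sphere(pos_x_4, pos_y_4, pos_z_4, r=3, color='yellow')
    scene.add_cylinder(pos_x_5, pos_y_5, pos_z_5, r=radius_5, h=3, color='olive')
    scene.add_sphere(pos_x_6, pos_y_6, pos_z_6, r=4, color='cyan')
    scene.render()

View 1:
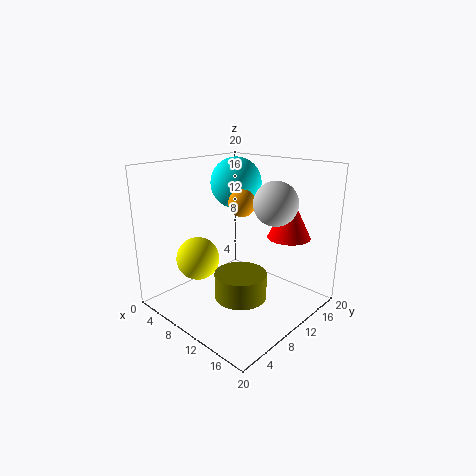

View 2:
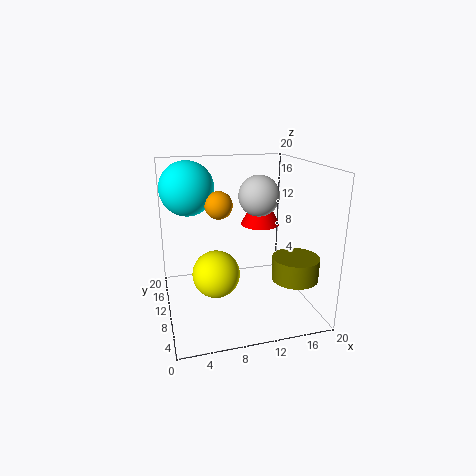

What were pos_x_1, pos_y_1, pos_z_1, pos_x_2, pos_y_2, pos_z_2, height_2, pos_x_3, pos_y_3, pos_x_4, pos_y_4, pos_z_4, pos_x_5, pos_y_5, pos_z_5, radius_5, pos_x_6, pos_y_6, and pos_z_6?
pos_x_1 = 14, pos_y_1 = 13, pos_z_1 = 15, pos_x_2 = 15, pos_y_2 = 15, pos_z_2 = 10, height_2 = 6, pos_x_3 = 8, pos_y_3 = 13, pos_x_4 = 6, pos_y_4 = 6, pos_z_4 = 7, pos_x_5 = 16, pos_y_5 = 4, pos_z_5 = 6, radius_5 = 3, pos_x_6 = 4, pos_y_6 = 16, pos_z_6 = 16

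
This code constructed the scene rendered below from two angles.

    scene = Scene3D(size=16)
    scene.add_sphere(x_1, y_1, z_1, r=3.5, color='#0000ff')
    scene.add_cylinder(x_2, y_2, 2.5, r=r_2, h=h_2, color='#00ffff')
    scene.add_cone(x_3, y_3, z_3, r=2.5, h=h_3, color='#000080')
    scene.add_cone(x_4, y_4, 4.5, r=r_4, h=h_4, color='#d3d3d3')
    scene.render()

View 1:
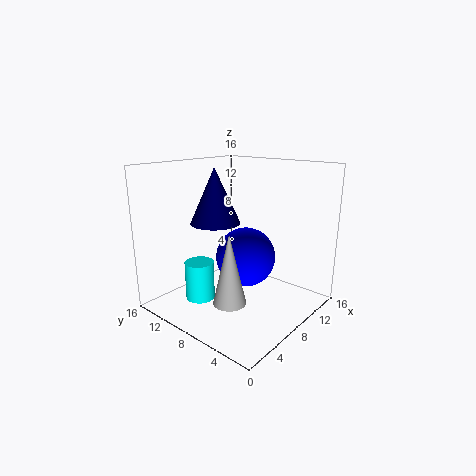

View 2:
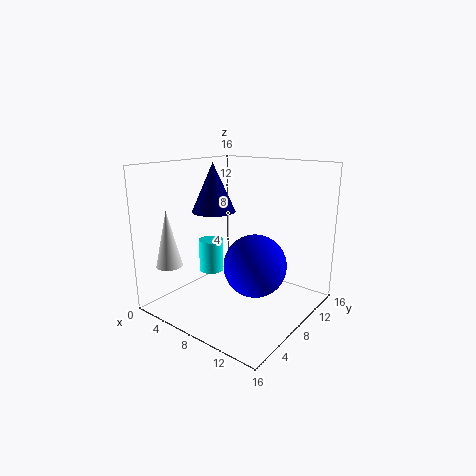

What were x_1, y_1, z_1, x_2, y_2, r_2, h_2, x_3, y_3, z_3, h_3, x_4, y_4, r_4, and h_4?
x_1 = 10
y_1 = 8.5
z_1 = 5
x_2 = 3
y_2 = 9
r_2 = 1.5
h_2 = 4
x_3 = 4.5
y_3 = 8
z_3 = 10.5
h_3 = 5.5
x_4 = 1.5
y_4 = 3.5
r_4 = 1.5
h_4 = 6.5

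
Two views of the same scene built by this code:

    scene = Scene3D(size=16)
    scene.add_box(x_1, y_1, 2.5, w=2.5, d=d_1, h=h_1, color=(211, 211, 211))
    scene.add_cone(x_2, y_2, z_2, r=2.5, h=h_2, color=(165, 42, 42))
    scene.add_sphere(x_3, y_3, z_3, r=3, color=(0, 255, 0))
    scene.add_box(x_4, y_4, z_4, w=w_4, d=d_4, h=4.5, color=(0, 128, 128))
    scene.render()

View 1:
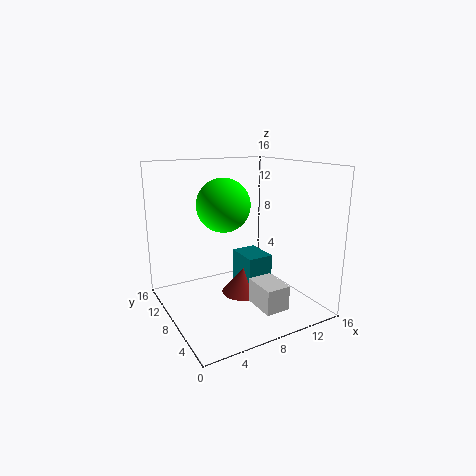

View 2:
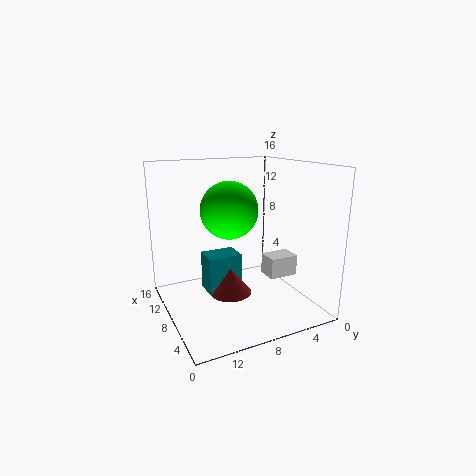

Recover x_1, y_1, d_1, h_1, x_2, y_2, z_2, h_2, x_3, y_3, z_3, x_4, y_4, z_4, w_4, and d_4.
x_1 = 7, y_1 = 0.5, d_1 = 3.5, h_1 = 2.5, x_2 = 9, y_2 = 8.5, z_2 = 1, h_2 = 3, x_3 = 7, y_3 = 9.5, z_3 = 11.5, x_4 = 9, y_4 = 7, z_4 = 1, w_4 = 3, d_4 = 4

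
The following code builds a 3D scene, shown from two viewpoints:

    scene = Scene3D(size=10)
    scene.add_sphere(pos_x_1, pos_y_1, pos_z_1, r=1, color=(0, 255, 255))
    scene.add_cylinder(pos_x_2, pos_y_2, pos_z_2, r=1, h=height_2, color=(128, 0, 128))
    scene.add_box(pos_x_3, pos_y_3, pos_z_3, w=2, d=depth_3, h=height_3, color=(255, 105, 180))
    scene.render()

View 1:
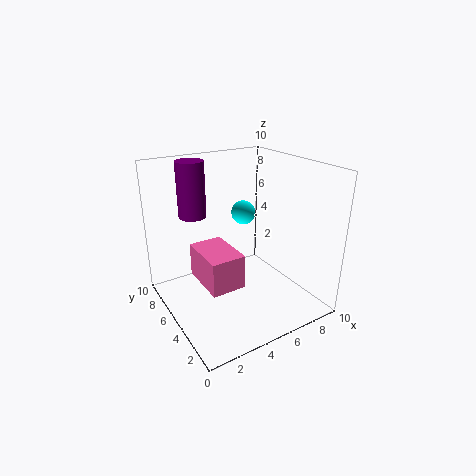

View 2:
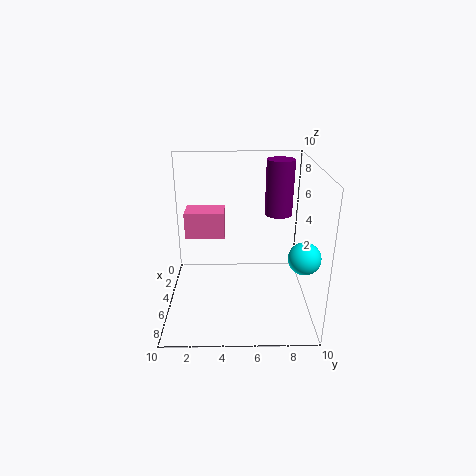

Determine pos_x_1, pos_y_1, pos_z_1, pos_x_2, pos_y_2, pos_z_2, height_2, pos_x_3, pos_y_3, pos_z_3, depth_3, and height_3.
pos_x_1 = 8; pos_y_1 = 9; pos_z_1 = 5; pos_x_2 = 3; pos_y_2 = 8; pos_z_2 = 6; height_2 = 4; pos_x_3 = 1; pos_y_3 = 1; pos_z_3 = 4; depth_3 = 3; height_3 = 2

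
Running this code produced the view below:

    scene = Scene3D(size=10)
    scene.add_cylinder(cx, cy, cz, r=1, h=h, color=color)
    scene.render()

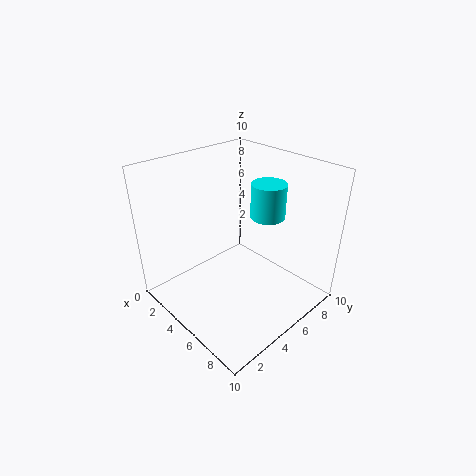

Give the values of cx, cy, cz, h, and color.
cx = 8
cy = 4.5
cz = 8
h = 2
color = 'cyan'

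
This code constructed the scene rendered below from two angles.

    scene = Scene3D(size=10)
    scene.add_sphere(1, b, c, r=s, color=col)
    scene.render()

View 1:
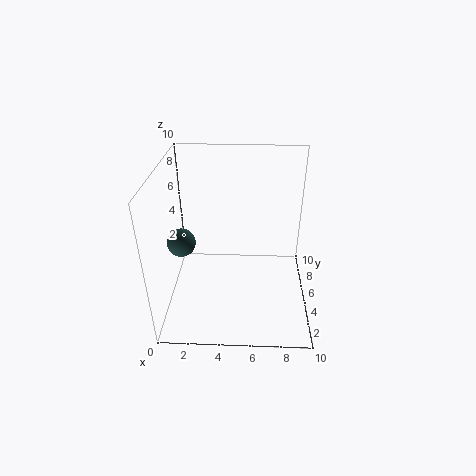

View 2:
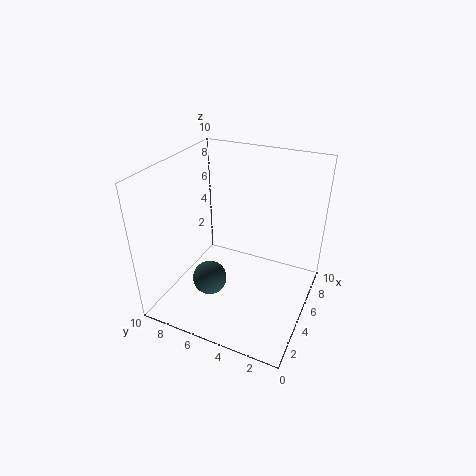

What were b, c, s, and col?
b = 5
c = 4.5
s = 1
col = 'darkslategray'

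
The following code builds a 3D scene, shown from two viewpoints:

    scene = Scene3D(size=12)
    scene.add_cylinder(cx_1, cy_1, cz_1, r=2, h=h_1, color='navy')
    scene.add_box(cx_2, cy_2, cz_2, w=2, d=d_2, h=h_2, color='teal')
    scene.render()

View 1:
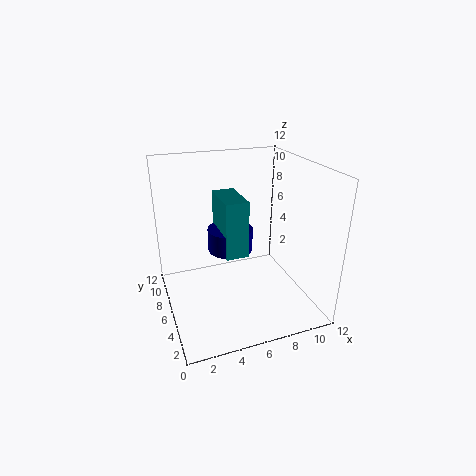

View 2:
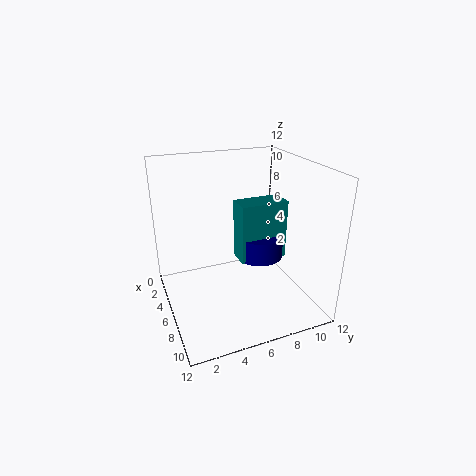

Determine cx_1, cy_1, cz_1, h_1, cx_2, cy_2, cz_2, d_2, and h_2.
cx_1 = 6, cy_1 = 8, cz_1 = 4, h_1 = 2, cx_2 = 5, cy_2 = 6, cz_2 = 4, d_2 = 4, h_2 = 5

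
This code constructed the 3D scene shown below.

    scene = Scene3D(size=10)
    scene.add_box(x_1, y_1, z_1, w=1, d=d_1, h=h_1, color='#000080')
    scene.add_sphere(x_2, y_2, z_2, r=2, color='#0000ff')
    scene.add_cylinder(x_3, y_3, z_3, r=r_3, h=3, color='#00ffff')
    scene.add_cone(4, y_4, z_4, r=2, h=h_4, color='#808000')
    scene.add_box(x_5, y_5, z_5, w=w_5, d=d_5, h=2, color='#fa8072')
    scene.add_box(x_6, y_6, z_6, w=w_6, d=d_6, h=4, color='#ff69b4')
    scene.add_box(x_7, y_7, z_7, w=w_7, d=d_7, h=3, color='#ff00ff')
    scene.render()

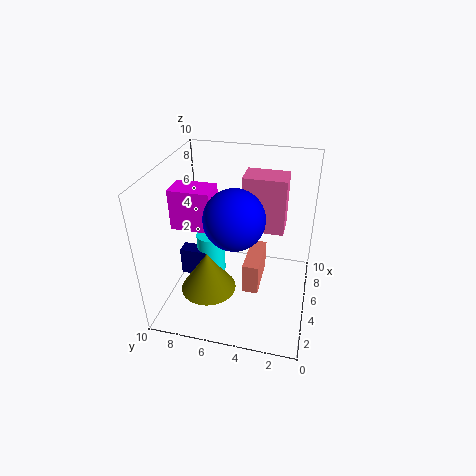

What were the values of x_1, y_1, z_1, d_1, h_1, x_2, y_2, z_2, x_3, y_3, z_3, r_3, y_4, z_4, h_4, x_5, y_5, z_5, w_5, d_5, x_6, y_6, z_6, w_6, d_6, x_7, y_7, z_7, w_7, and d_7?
x_1 = 4; y_1 = 7; z_1 = 2; d_1 = 2; h_1 = 2; x_2 = 4; y_2 = 5; z_2 = 7; x_3 = 5; y_3 = 7; z_3 = 2; r_3 = 1; y_4 = 7; z_4 = 1; h_4 = 3; x_5 = 2; y_5 = 3; z_5 = 3; w_5 = 3; d_5 = 1; x_6 = 6; y_6 = 2; z_6 = 5; w_6 = 2; d_6 = 3; x_7 = 5; y_7 = 7; z_7 = 5; w_7 = 2; d_7 = 3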